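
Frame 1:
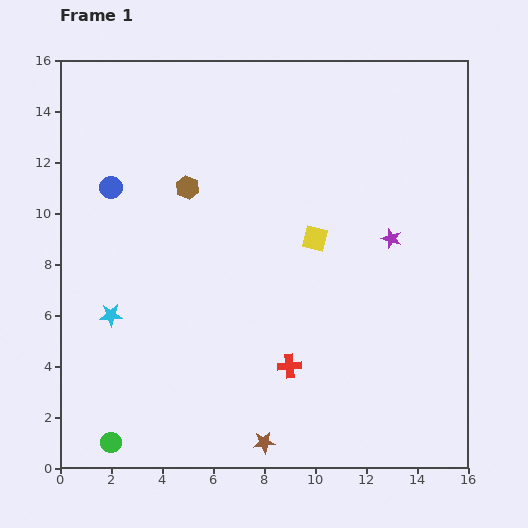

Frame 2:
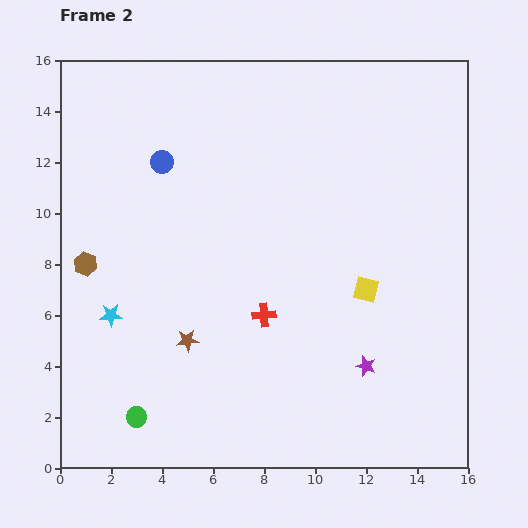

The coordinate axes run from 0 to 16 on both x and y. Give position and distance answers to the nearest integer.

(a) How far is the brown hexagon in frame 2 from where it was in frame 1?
5

The brown hexagon moved from (5, 11) to (1, 8), a distance of √(4² + 3²) ≈ 5.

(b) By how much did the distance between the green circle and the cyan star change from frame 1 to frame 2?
-1

Distance in frame 1: 5. Distance in frame 2: 4.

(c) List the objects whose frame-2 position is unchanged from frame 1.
the cyan star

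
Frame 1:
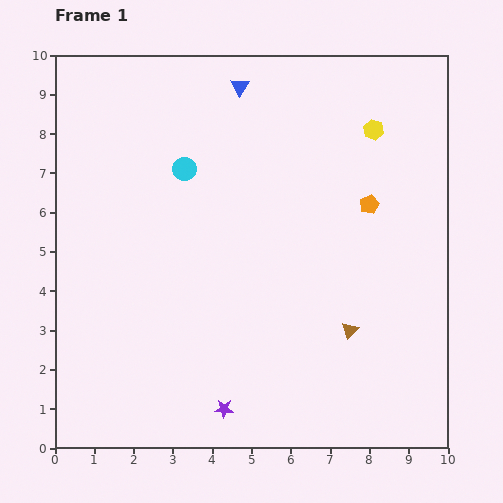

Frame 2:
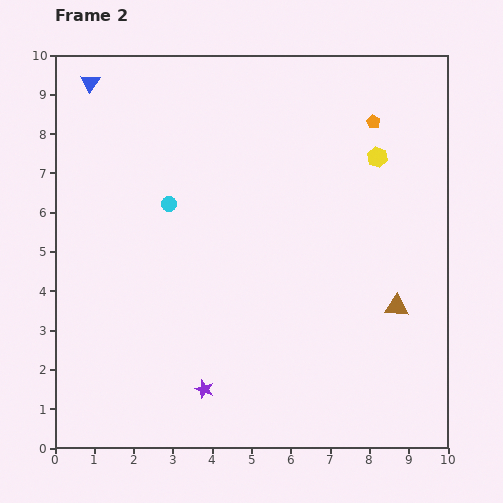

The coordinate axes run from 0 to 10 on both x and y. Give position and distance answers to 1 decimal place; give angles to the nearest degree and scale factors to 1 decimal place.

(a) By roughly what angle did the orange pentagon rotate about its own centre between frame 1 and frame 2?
18° counter-clockwise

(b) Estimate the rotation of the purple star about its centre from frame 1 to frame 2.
15° clockwise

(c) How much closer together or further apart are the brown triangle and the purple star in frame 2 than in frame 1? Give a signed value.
+1.5

Distance in frame 1: 3.8. Distance in frame 2: 5.3.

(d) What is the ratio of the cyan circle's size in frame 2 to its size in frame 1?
0.6×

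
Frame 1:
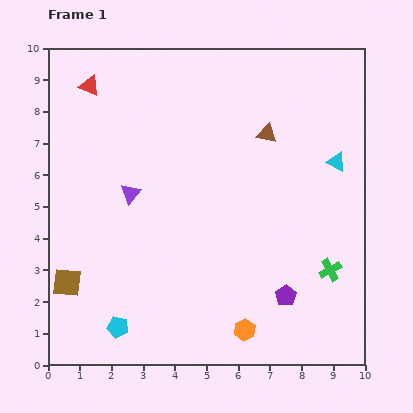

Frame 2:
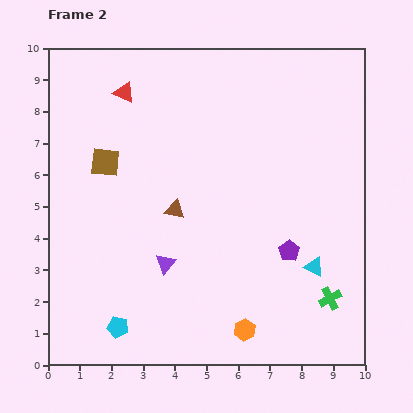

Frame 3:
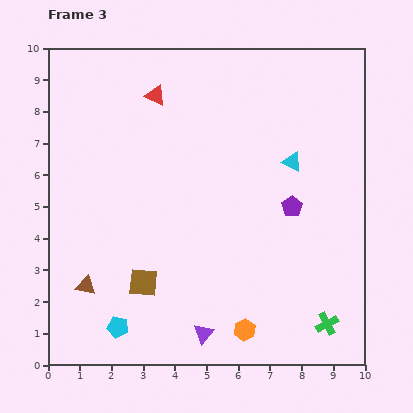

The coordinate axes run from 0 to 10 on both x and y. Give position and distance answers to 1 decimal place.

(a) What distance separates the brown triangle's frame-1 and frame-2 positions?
3.8

The brown triangle moved from (6.9, 7.3) to (4.0, 4.9), a distance of √(2.9² + 2.4²) ≈ 3.8.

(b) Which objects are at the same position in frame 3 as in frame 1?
the cyan pentagon, the orange hexagon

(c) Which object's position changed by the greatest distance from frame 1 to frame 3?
the brown triangle

(moved 7.5; next 5.0)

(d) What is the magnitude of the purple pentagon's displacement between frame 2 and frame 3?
1.4

The purple pentagon moved from (7.6, 3.6) to (7.7, 5.0), a distance of √(0.1² + 1.4²) ≈ 1.4.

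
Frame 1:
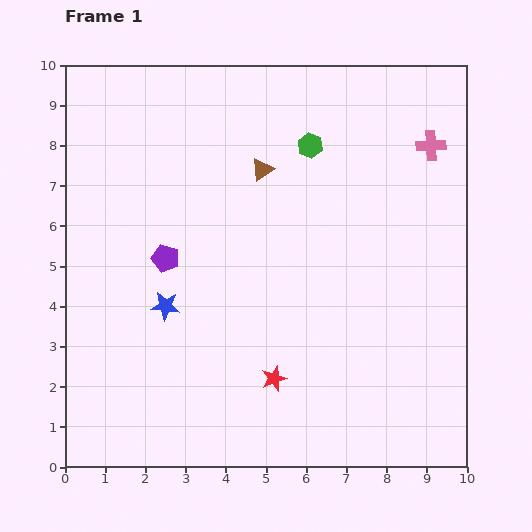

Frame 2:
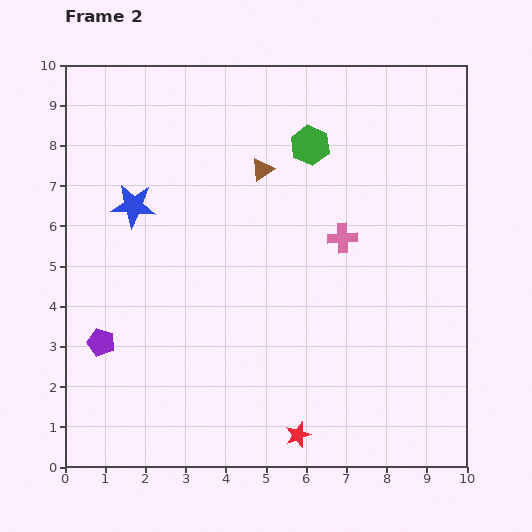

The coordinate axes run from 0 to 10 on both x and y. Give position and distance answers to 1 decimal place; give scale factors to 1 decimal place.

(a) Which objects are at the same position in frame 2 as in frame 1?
the brown triangle, the green hexagon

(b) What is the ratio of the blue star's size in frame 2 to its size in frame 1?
1.5×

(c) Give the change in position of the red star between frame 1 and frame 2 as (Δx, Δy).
(0.6, -1.4)

The red star was at (5.2, 2.2) in frame 1 and (5.8, 0.8) in frame 2.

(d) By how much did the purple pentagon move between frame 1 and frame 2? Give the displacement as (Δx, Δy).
(-1.6, -2.1)

The purple pentagon was at (2.5, 5.2) in frame 1 and (0.9, 3.1) in frame 2.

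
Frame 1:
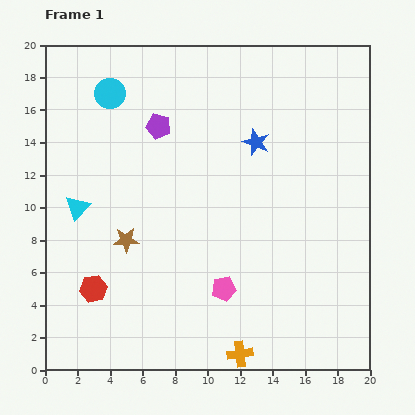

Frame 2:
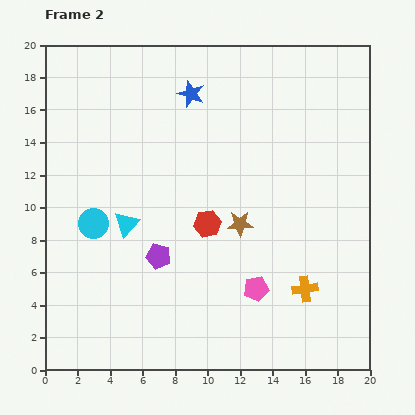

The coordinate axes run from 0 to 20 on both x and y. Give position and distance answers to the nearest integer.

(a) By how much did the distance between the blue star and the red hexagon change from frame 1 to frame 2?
-5

Distance in frame 1: 13. Distance in frame 2: 8.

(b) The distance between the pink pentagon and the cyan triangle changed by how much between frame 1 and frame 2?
-1

Distance in frame 1: 10. Distance in frame 2: 9.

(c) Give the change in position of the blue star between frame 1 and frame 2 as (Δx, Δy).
(-4, 3)

The blue star was at (13, 14) in frame 1 and (9, 17) in frame 2.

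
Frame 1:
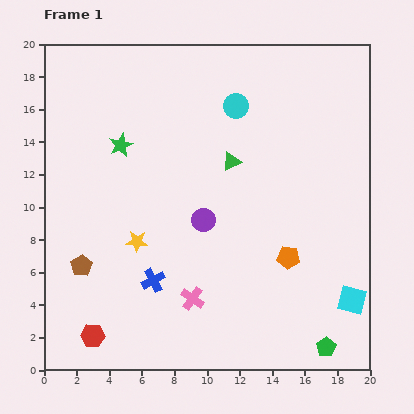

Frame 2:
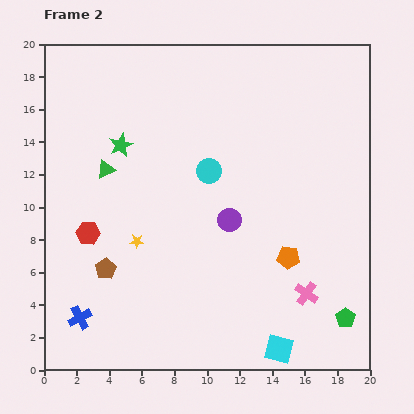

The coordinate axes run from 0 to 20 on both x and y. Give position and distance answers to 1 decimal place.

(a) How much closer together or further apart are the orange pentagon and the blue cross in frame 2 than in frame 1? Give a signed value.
+4.9

Distance in frame 1: 8.4. Distance in frame 2: 13.3.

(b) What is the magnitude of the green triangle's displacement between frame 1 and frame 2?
7.7

The green triangle moved from (11.5, 12.8) to (3.8, 12.3), a distance of √(7.7² + 0.5²) ≈ 7.7.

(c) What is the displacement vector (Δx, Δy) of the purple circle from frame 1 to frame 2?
(1.6, 0.0)

The purple circle was at (9.8, 9.2) in frame 1 and (11.4, 9.2) in frame 2.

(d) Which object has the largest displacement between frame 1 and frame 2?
the green triangle

(moved 7.7; next 7.0)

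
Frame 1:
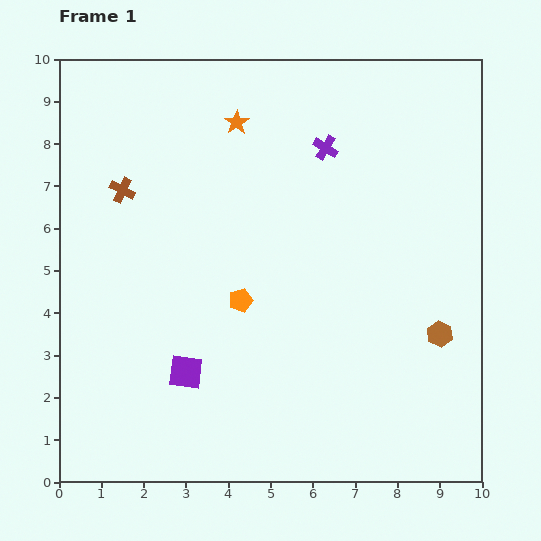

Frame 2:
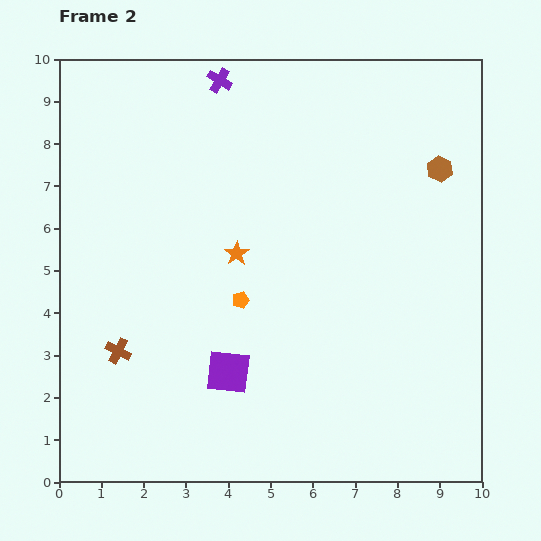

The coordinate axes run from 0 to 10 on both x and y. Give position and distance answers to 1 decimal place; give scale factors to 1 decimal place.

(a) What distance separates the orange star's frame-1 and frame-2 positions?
3.1

The orange star moved from (4.2, 8.5) to (4.2, 5.4), a distance of √(0.0² + 3.1²) ≈ 3.1.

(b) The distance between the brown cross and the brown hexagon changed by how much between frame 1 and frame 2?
+0.5

Distance in frame 1: 8.2. Distance in frame 2: 8.7.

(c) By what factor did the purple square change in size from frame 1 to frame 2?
1.3×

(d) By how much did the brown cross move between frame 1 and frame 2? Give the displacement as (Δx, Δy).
(-0.1, -3.8)

The brown cross was at (1.5, 6.9) in frame 1 and (1.4, 3.1) in frame 2.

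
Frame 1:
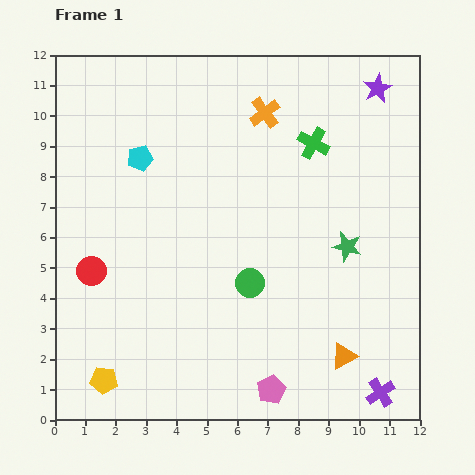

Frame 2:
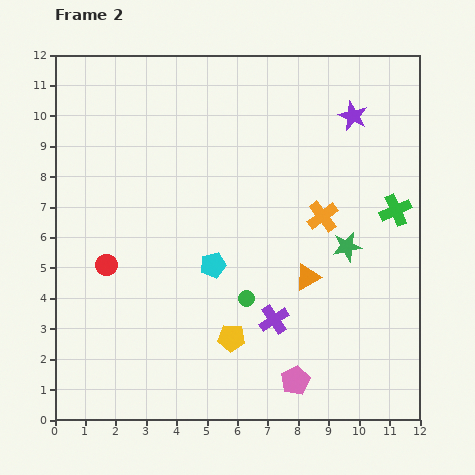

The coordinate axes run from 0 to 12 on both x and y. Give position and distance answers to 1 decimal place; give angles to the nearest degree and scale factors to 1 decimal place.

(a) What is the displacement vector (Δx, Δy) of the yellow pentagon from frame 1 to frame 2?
(4.2, 1.4)

The yellow pentagon was at (1.6, 1.3) in frame 1 and (5.8, 2.7) in frame 2.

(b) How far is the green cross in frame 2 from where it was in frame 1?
3.5

The green cross moved from (8.5, 9.1) to (11.2, 6.9), a distance of √(2.7² + 2.2²) ≈ 3.5.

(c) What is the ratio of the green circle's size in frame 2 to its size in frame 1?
0.6×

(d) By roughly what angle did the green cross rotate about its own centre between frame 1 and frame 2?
37° clockwise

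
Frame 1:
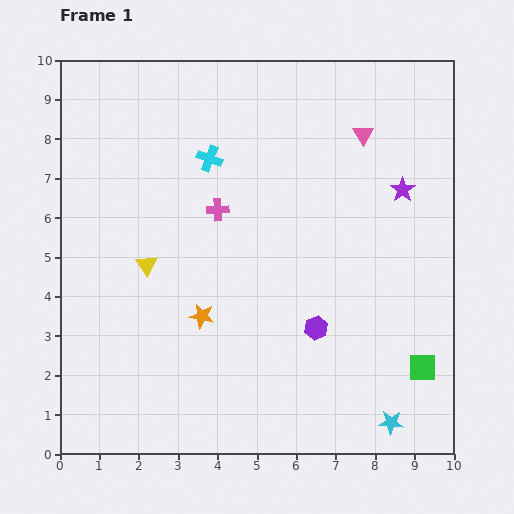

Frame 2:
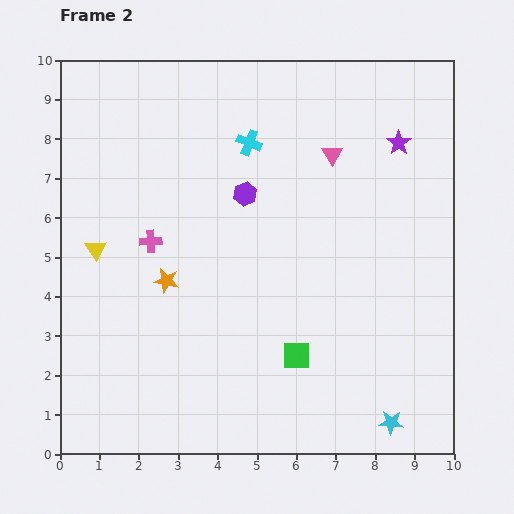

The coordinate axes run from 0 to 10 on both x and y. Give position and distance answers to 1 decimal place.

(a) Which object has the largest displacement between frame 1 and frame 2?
the purple hexagon

(moved 3.8; next 3.2)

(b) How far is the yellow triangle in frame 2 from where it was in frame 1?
1.4

The yellow triangle moved from (2.2, 4.8) to (0.9, 5.2), a distance of √(1.3² + 0.4²) ≈ 1.4.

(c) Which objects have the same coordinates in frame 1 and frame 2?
the cyan star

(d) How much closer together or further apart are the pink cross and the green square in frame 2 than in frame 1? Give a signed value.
-1.9

Distance in frame 1: 6.6. Distance in frame 2: 4.7.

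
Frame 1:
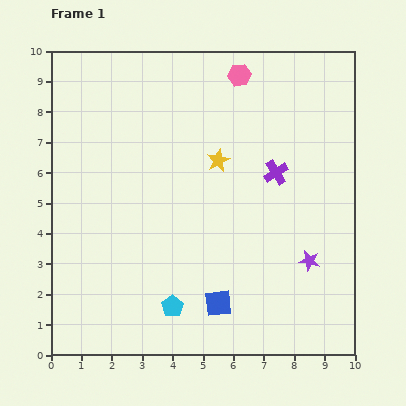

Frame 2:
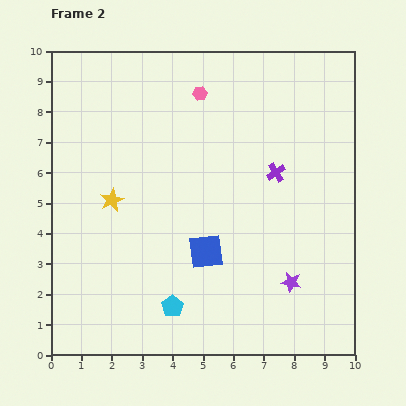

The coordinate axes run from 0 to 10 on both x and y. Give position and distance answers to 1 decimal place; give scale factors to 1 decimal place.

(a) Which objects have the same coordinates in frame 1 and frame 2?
the purple cross, the cyan pentagon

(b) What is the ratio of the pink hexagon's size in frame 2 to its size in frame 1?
0.6×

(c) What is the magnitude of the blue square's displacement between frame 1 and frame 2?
1.7

The blue square moved from (5.5, 1.7) to (5.1, 3.4), a distance of √(0.4² + 1.7²) ≈ 1.7.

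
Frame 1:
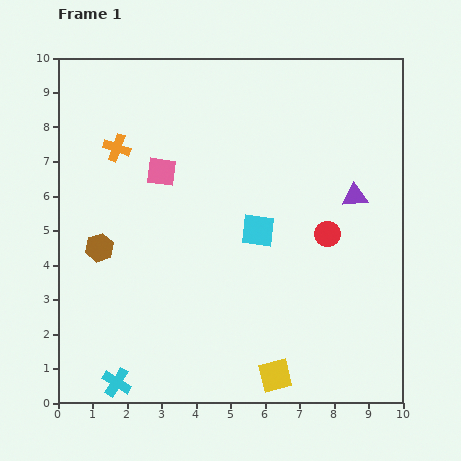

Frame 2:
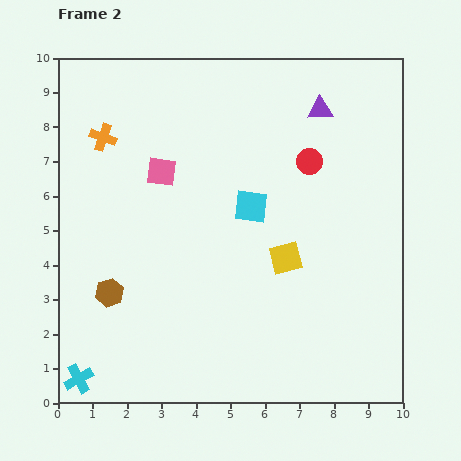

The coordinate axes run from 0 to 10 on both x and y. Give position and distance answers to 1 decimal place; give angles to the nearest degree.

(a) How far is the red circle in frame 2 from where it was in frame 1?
2.2

The red circle moved from (7.8, 4.9) to (7.3, 7.0), a distance of √(0.5² + 2.1²) ≈ 2.2.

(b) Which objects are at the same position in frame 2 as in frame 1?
the pink square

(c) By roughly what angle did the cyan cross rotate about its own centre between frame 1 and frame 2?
29° clockwise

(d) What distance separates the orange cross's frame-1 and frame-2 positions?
0.5

The orange cross moved from (1.7, 7.4) to (1.3, 7.7), a distance of √(0.4² + 0.3²) ≈ 0.5.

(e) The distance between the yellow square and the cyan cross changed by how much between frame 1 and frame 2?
+2.3

Distance in frame 1: 4.6. Distance in frame 2: 6.9.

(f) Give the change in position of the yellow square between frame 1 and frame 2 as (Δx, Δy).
(0.3, 3.4)

The yellow square was at (6.3, 0.8) in frame 1 and (6.6, 4.2) in frame 2.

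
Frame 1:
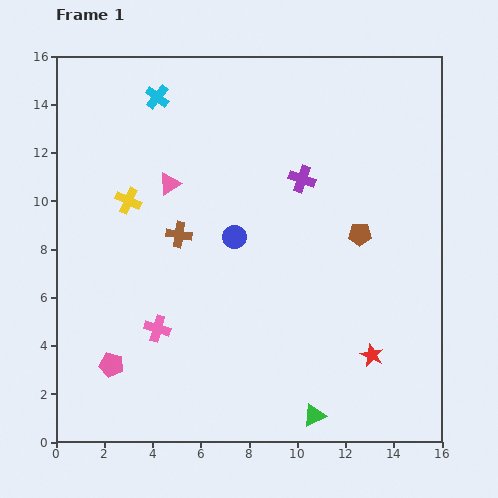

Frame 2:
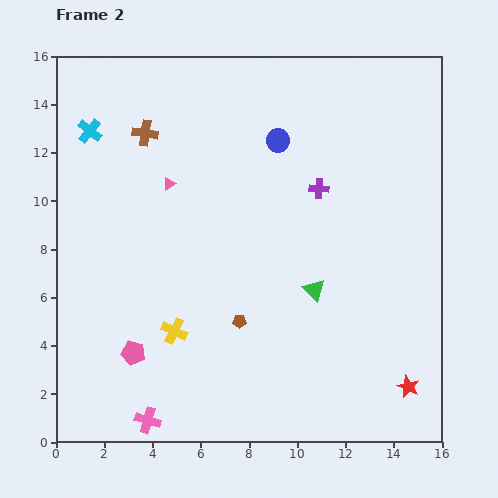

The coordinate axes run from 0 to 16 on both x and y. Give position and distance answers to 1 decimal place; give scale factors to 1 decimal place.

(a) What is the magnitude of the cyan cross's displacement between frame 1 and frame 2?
3.1

The cyan cross moved from (4.2, 14.3) to (1.4, 12.9), a distance of √(2.8² + 1.4²) ≈ 3.1.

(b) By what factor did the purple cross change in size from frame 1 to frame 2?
0.7×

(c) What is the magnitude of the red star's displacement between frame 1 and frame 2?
2.0

The red star moved from (13.1, 3.6) to (14.6, 2.3), a distance of √(1.5² + 1.3²) ≈ 2.0.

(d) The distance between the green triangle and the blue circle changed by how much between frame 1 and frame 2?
-1.7

Distance in frame 1: 8.1. Distance in frame 2: 6.4.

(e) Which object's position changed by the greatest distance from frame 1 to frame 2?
the brown pentagon

(moved 6.2; next 5.7)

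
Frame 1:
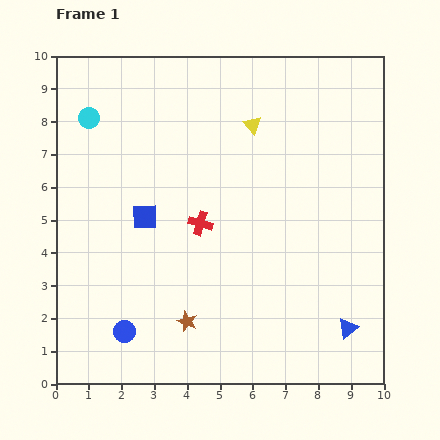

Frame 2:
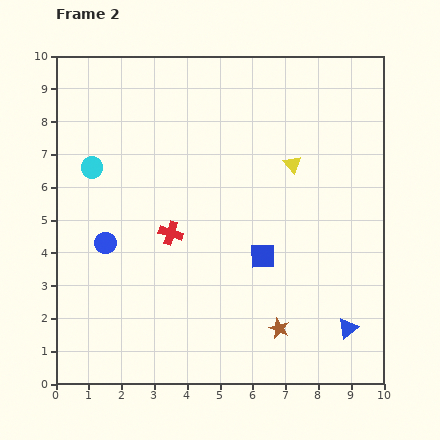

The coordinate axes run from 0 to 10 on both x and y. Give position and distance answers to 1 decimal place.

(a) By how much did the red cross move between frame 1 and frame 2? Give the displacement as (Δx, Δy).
(-0.9, -0.3)

The red cross was at (4.4, 4.9) in frame 1 and (3.5, 4.6) in frame 2.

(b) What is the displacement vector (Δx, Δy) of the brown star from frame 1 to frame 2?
(2.8, -0.2)

The brown star was at (4.0, 1.9) in frame 1 and (6.8, 1.7) in frame 2.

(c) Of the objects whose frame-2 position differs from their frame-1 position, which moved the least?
the red cross

(moved 0.9)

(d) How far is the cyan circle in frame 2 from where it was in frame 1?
1.5

The cyan circle moved from (1.0, 8.1) to (1.1, 6.6), a distance of √(0.1² + 1.5²) ≈ 1.5.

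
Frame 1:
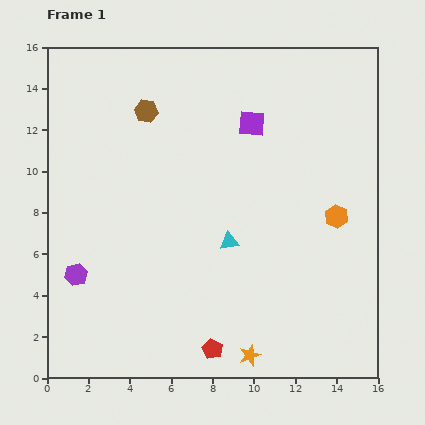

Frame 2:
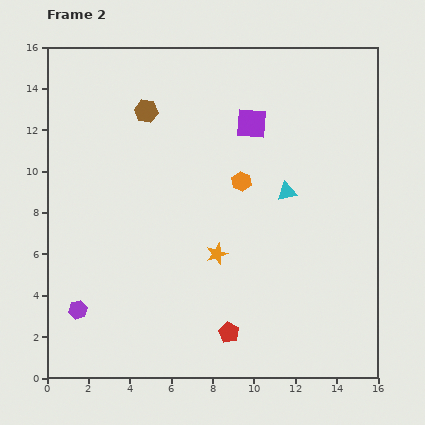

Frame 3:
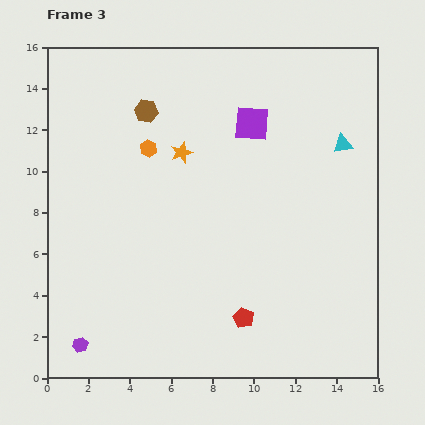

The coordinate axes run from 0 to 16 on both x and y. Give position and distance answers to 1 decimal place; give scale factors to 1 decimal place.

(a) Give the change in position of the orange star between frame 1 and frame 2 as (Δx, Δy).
(-1.6, 4.9)

The orange star was at (9.8, 1.1) in frame 1 and (8.2, 6.0) in frame 2.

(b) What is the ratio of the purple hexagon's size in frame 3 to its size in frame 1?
0.7×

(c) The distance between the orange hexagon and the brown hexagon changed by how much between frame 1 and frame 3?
-8.7

Distance in frame 1: 10.5. Distance in frame 3: 1.8.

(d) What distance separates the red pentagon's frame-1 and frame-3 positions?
2.1

The red pentagon moved from (8.0, 1.4) to (9.5, 2.9), a distance of √(1.5² + 1.5²) ≈ 2.1.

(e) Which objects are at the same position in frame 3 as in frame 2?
the purple square, the brown hexagon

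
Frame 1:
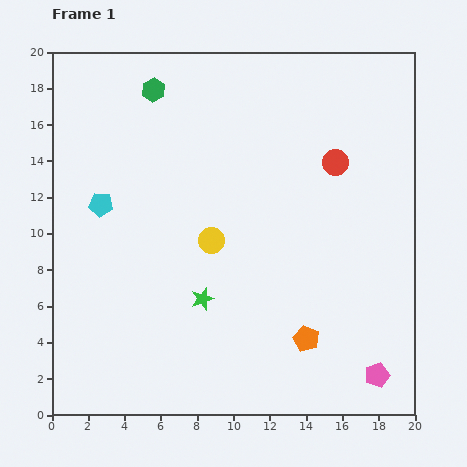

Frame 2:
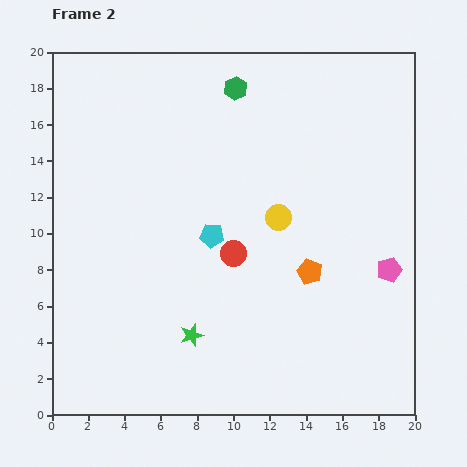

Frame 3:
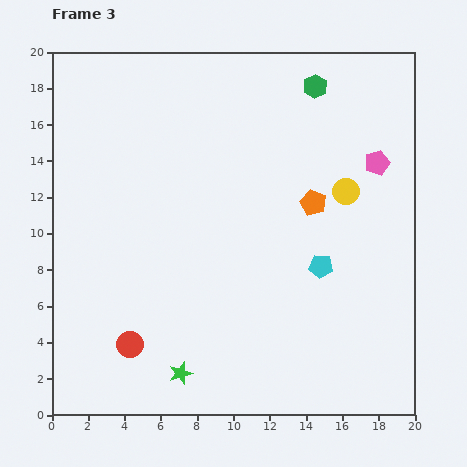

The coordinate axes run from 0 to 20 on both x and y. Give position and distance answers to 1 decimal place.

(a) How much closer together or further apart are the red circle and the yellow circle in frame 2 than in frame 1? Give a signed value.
-4.8

Distance in frame 1: 8.0. Distance in frame 2: 3.2.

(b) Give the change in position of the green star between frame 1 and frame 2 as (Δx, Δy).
(-0.6, -2.0)

The green star was at (8.3, 6.4) in frame 1 and (7.7, 4.4) in frame 2.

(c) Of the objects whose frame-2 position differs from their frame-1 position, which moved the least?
the green star

(moved 2.1)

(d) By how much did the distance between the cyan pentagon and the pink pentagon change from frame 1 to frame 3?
-11.4

Distance in frame 1: 17.9. Distance in frame 3: 6.5.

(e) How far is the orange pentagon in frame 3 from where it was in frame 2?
3.8

The orange pentagon moved from (14.2, 7.9) to (14.4, 11.7), a distance of √(0.2² + 3.8²) ≈ 3.8.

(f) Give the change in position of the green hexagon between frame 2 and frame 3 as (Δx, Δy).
(4.4, 0.1)

The green hexagon was at (10.1, 18.0) in frame 2 and (14.5, 18.1) in frame 3.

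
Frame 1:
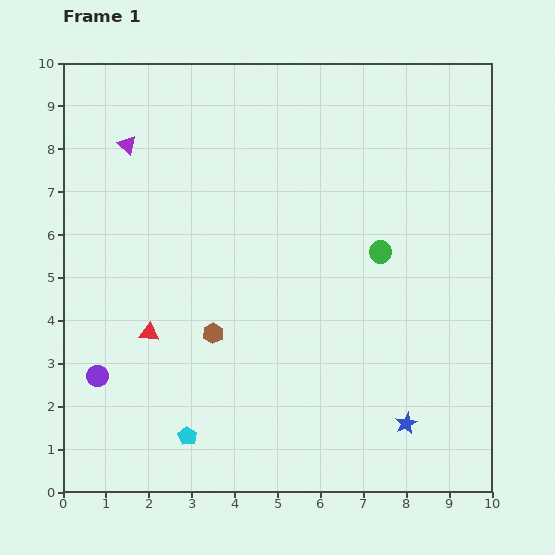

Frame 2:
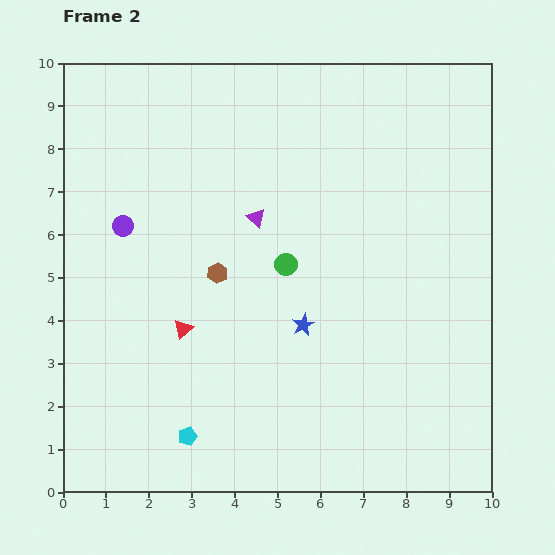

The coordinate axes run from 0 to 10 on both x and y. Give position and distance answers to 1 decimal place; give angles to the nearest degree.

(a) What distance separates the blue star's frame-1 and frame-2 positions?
3.3

The blue star moved from (8.0, 1.6) to (5.6, 3.9), a distance of √(2.4² + 2.3²) ≈ 3.3.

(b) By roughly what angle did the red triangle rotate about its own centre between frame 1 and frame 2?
47° counter-clockwise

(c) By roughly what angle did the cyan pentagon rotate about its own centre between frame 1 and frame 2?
22° clockwise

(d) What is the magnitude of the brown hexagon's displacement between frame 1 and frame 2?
1.4

The brown hexagon moved from (3.5, 3.7) to (3.6, 5.1), a distance of √(0.1² + 1.4²) ≈ 1.4.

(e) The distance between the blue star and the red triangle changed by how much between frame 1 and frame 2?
-3.6

Distance in frame 1: 6.4. Distance in frame 2: 2.8.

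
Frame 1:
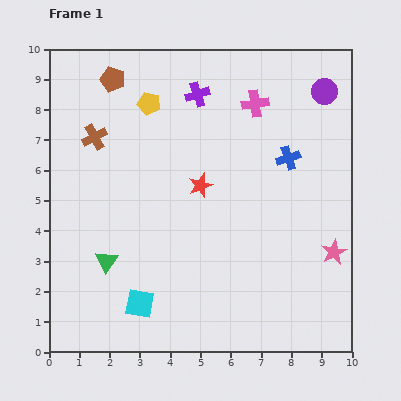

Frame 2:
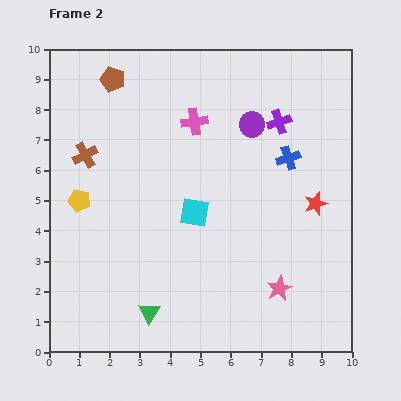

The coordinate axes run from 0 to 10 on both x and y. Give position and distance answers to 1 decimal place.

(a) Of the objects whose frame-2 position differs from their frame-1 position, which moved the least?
the brown cross

(moved 0.7)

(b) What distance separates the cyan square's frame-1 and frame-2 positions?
3.5

The cyan square moved from (3.0, 1.6) to (4.8, 4.6), a distance of √(1.8² + 3.0²) ≈ 3.5.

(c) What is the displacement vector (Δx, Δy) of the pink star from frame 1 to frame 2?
(-1.8, -1.2)

The pink star was at (9.4, 3.3) in frame 1 and (7.6, 2.1) in frame 2.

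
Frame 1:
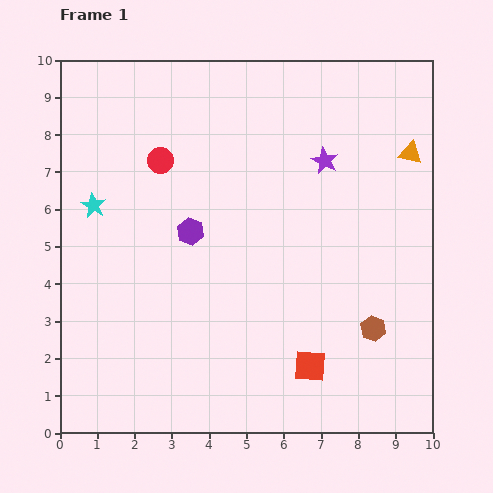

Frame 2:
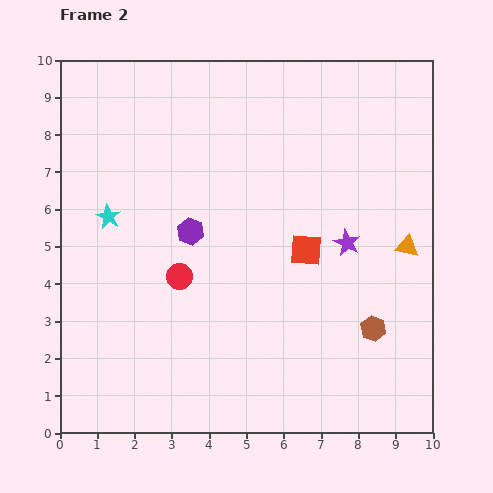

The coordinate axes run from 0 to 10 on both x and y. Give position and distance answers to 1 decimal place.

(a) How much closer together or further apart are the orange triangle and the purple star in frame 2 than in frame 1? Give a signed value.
-0.7

Distance in frame 1: 2.3. Distance in frame 2: 1.6.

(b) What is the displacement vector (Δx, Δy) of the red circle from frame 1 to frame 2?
(0.5, -3.1)

The red circle was at (2.7, 7.3) in frame 1 and (3.2, 4.2) in frame 2.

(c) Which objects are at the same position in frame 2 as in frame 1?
the purple hexagon, the brown hexagon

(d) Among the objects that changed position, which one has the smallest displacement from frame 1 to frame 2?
the cyan star

(moved 0.5)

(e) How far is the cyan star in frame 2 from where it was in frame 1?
0.5

The cyan star moved from (0.9, 6.1) to (1.3, 5.8), a distance of √(0.4² + 0.3²) ≈ 0.5.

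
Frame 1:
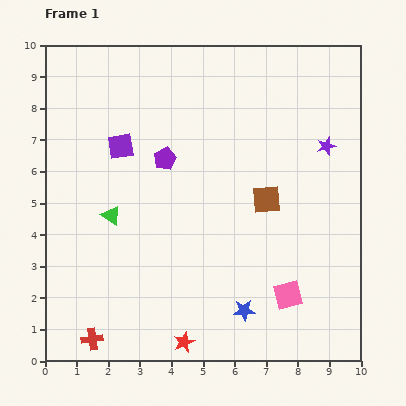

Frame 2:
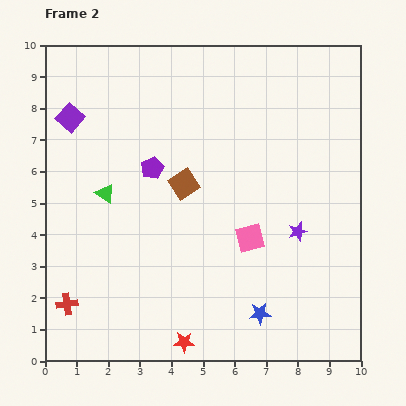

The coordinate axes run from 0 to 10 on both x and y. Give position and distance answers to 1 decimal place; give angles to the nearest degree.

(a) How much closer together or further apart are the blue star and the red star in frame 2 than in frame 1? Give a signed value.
+0.5

Distance in frame 1: 2.1. Distance in frame 2: 2.6.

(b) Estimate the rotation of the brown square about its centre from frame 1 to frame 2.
29° counter-clockwise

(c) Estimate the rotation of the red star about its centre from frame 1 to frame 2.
24° clockwise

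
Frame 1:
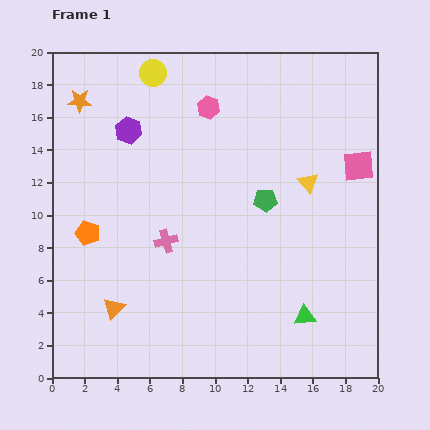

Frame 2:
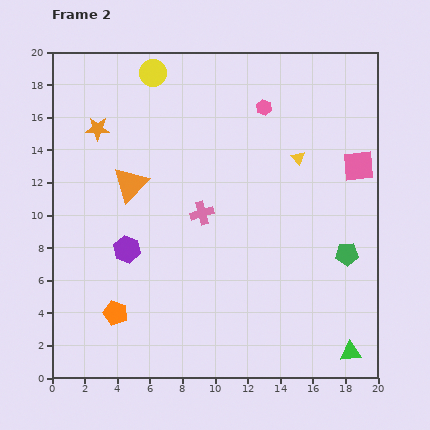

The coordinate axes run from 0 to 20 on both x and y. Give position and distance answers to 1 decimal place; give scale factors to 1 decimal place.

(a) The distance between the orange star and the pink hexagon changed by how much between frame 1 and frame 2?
+2.4

Distance in frame 1: 7.9. Distance in frame 2: 10.3.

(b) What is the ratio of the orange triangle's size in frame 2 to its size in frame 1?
1.6×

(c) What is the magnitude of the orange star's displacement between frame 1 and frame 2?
2.0

The orange star moved from (1.7, 17.0) to (2.8, 15.3), a distance of √(1.1² + 1.7²) ≈ 2.0.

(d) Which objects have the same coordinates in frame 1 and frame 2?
the pink square, the yellow circle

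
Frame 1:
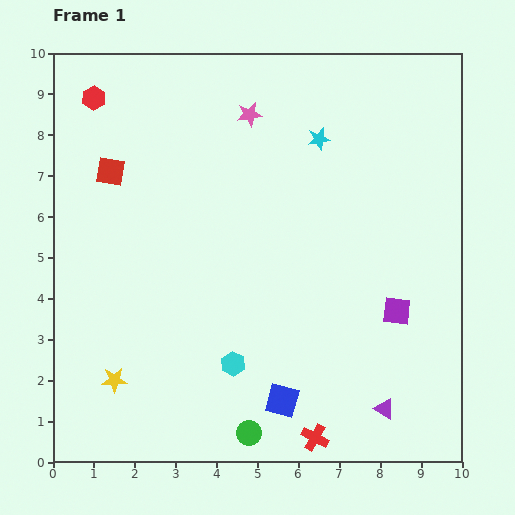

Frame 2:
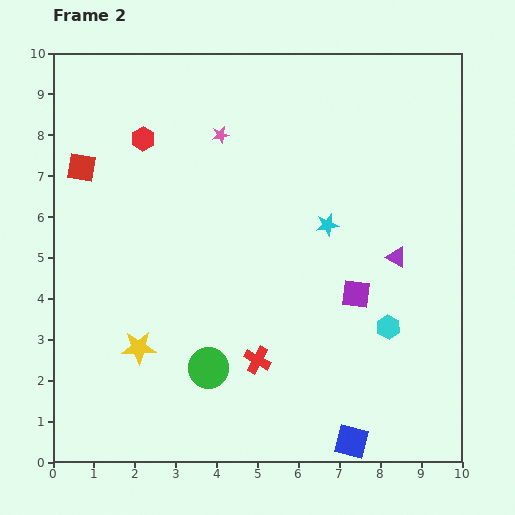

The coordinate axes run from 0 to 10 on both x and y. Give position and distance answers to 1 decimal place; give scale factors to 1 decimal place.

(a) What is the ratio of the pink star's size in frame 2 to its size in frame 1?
0.7×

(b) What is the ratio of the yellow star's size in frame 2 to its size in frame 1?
1.3×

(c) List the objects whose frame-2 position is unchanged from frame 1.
none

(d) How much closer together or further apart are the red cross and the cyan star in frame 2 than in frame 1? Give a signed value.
-3.6

Distance in frame 1: 7.3. Distance in frame 2: 3.7.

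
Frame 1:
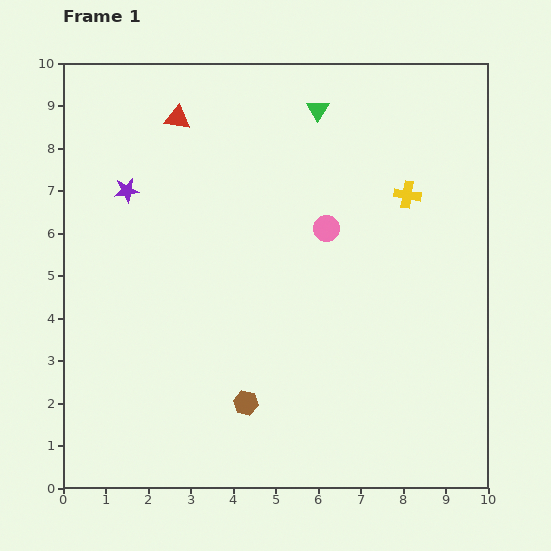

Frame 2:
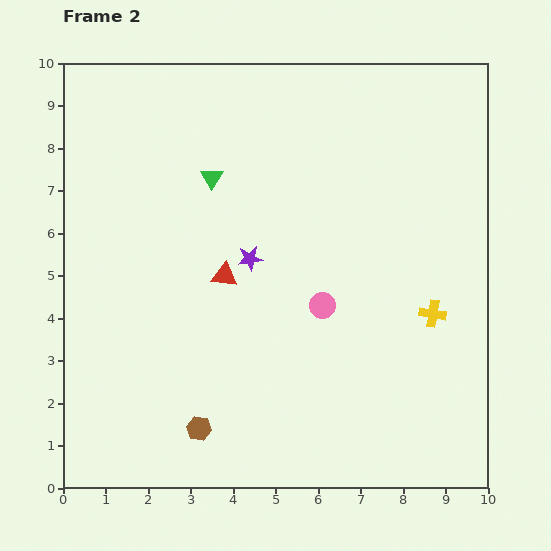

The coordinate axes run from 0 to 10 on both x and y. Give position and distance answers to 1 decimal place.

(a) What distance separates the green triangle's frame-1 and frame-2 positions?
3.0

The green triangle moved from (6.0, 8.9) to (3.5, 7.3), a distance of √(2.5² + 1.6²) ≈ 3.0.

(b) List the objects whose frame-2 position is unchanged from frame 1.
none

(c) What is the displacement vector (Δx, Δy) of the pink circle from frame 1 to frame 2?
(-0.1, -1.8)

The pink circle was at (6.2, 6.1) in frame 1 and (6.1, 4.3) in frame 2.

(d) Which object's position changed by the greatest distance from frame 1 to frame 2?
the red triangle

(moved 3.9; next 3.3)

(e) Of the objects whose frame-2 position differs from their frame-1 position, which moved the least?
the brown hexagon

(moved 1.3)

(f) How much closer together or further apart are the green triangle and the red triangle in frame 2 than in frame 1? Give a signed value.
-1.0

Distance in frame 1: 3.3. Distance in frame 2: 2.3.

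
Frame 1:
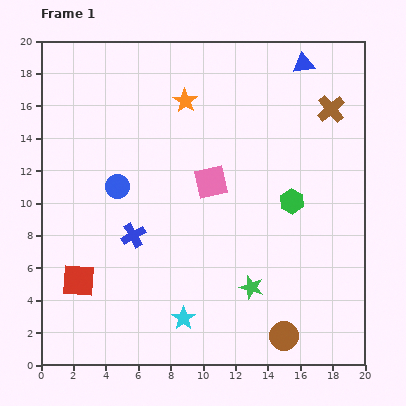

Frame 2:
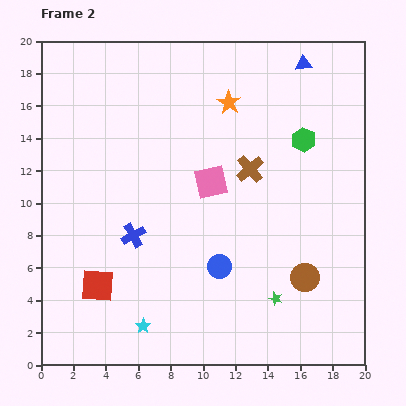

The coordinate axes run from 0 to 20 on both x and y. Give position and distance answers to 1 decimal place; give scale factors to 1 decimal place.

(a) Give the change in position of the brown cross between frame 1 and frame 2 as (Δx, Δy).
(-5.0, -3.7)

The brown cross was at (17.9, 15.8) in frame 1 and (12.9, 12.1) in frame 2.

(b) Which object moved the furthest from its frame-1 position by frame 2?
the blue circle

(moved 8.0; next 6.2)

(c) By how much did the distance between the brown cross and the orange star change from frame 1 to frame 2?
-4.7

Distance in frame 1: 9.0. Distance in frame 2: 4.3.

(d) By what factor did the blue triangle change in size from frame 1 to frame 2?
0.7×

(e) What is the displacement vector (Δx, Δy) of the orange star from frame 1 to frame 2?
(2.7, -0.1)

The orange star was at (8.9, 16.3) in frame 1 and (11.6, 16.2) in frame 2.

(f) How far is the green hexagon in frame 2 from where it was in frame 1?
3.9

The green hexagon moved from (15.5, 10.1) to (16.2, 13.9), a distance of √(0.7² + 3.8²) ≈ 3.9.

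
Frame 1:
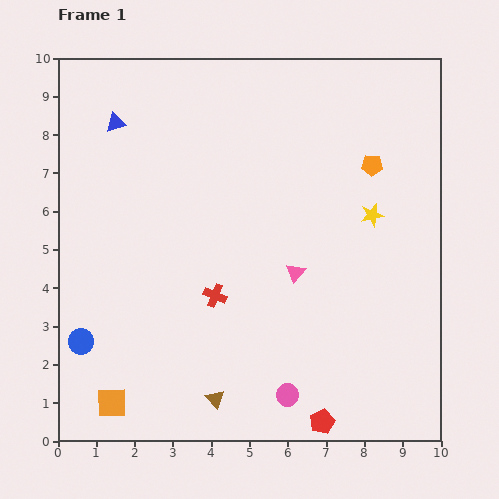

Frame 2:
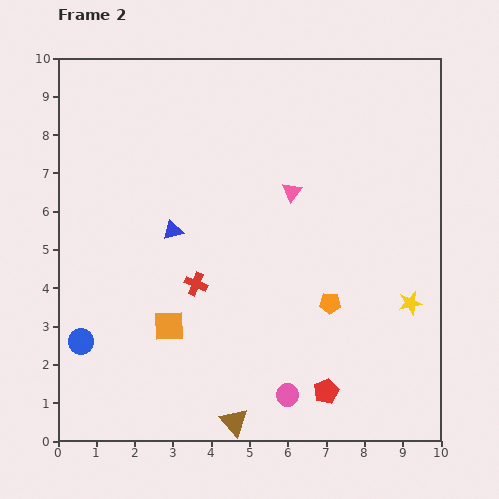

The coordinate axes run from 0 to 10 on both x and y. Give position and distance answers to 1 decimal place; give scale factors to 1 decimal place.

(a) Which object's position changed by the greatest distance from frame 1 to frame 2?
the orange pentagon

(moved 3.8; next 3.2)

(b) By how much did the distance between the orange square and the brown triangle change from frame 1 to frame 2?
+0.3

Distance in frame 1: 2.7. Distance in frame 2: 3.0.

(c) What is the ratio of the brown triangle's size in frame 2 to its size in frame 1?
1.5×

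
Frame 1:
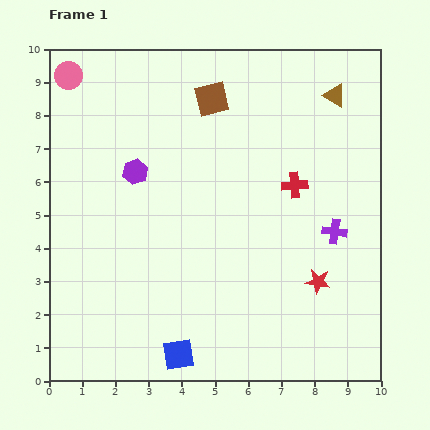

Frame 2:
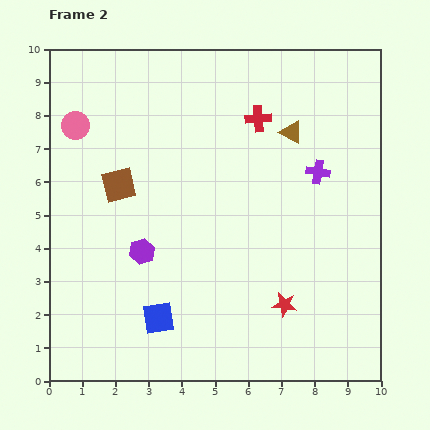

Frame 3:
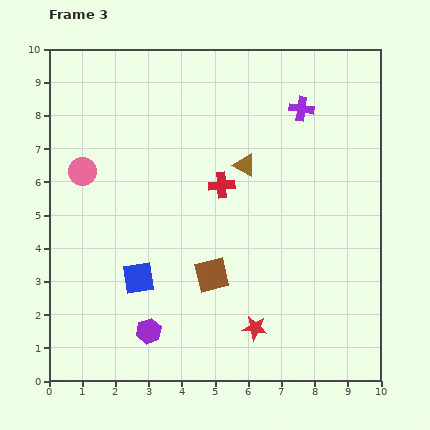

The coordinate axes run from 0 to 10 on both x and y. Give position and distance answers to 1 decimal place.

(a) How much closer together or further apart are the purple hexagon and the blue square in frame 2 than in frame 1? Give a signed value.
-3.6

Distance in frame 1: 5.7. Distance in frame 2: 2.1.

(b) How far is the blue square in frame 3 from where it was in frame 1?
2.6

The blue square moved from (3.9, 0.8) to (2.7, 3.1), a distance of √(1.2² + 2.3²) ≈ 2.6.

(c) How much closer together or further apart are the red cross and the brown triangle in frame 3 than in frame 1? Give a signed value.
-2.1

Distance in frame 1: 3.0. Distance in frame 3: 0.9.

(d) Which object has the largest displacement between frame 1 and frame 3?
the brown square

(moved 5.3; next 4.8)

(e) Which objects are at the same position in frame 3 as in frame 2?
none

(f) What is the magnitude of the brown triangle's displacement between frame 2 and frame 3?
1.7

The brown triangle moved from (7.3, 7.5) to (5.9, 6.5), a distance of √(1.4² + 1.0²) ≈ 1.7.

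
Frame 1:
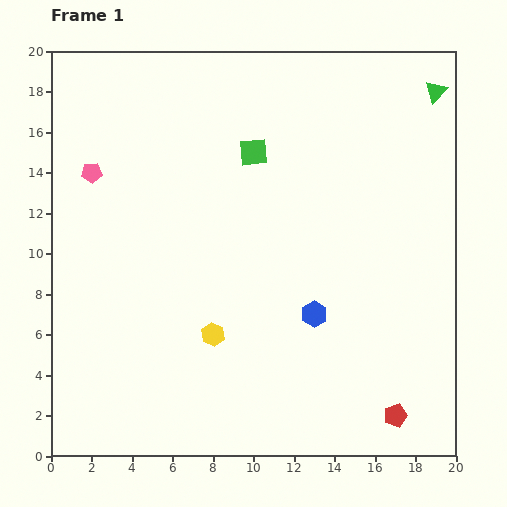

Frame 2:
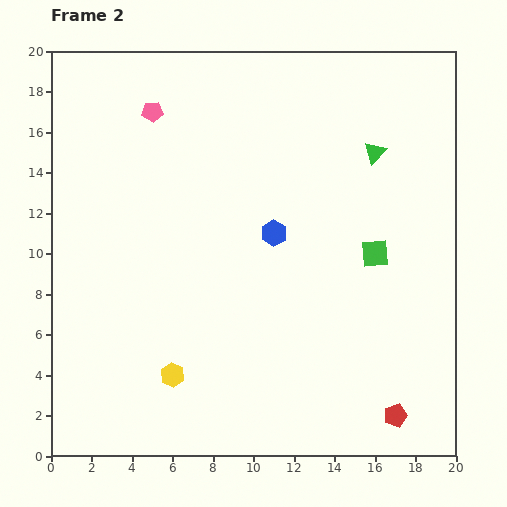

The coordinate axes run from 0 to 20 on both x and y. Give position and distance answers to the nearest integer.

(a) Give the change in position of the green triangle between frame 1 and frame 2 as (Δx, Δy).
(-3, -3)

The green triangle was at (19, 18) in frame 1 and (16, 15) in frame 2.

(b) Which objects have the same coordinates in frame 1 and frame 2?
the red pentagon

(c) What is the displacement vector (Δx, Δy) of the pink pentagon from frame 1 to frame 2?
(3, 3)

The pink pentagon was at (2, 14) in frame 1 and (5, 17) in frame 2.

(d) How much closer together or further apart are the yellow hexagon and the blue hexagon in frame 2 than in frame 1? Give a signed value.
+4

Distance in frame 1: 5. Distance in frame 2: 9.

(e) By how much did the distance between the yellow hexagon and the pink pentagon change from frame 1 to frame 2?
+3

Distance in frame 1: 10. Distance in frame 2: 13.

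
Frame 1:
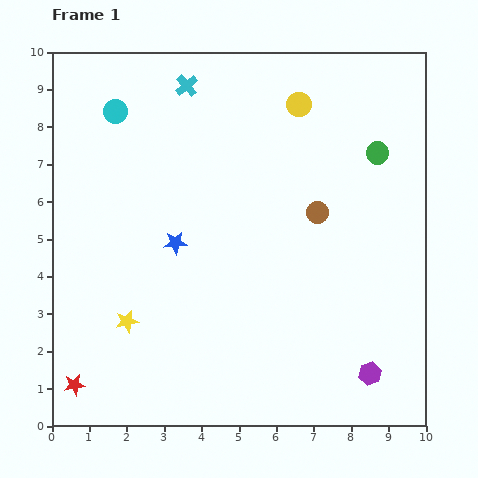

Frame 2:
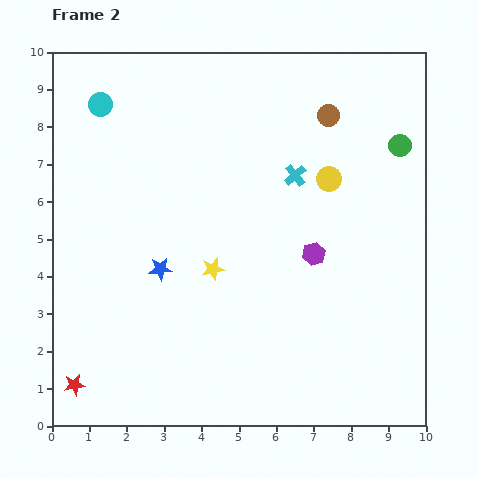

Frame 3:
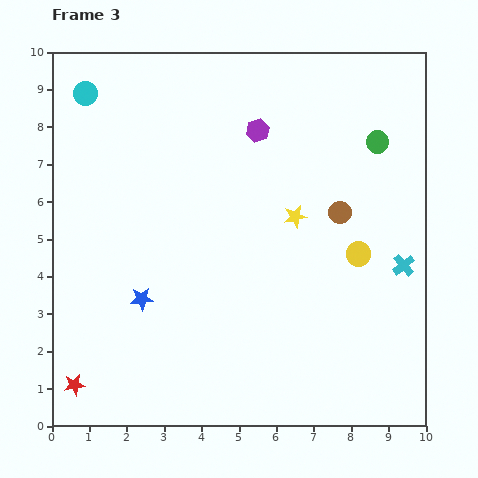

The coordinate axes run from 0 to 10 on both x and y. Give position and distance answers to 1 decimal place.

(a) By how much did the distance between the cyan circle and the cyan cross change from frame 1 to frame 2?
+3.5

Distance in frame 1: 2.0. Distance in frame 2: 5.5.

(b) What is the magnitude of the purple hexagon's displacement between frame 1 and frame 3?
7.2

The purple hexagon moved from (8.5, 1.4) to (5.5, 7.9), a distance of √(3.0² + 6.5²) ≈ 7.2.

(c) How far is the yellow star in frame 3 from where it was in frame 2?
2.6

The yellow star moved from (4.3, 4.2) to (6.5, 5.6), a distance of √(2.2² + 1.4²) ≈ 2.6.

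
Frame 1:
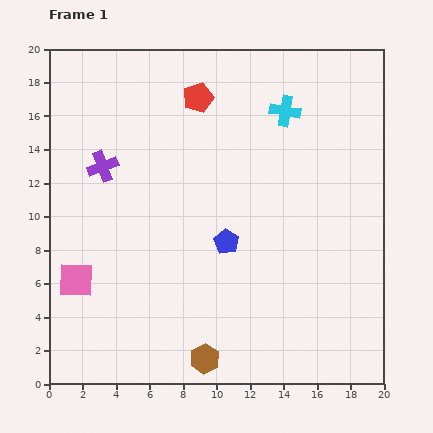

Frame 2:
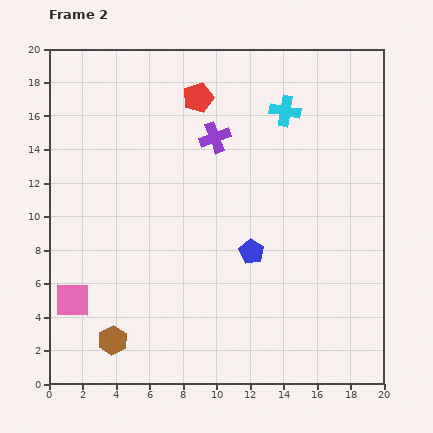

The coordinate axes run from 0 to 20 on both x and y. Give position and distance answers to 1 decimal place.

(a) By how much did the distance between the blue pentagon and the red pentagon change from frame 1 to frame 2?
+0.9

Distance in frame 1: 8.8. Distance in frame 2: 9.7.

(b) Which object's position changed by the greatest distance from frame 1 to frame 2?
the purple cross

(moved 6.9; next 5.6)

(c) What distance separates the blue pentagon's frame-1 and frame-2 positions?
1.6

The blue pentagon moved from (10.6, 8.5) to (12.1, 7.9), a distance of √(1.5² + 0.6²) ≈ 1.6.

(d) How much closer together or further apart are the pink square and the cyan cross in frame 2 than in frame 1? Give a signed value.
+0.9

Distance in frame 1: 16.1. Distance in frame 2: 17.0.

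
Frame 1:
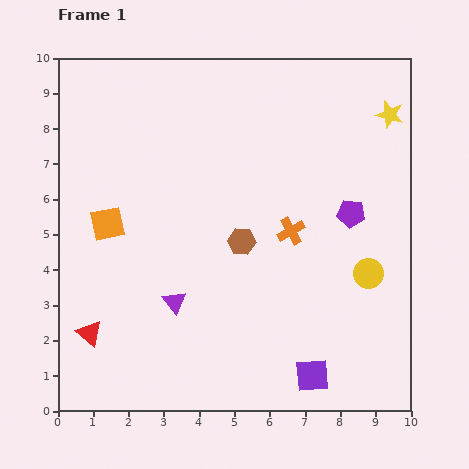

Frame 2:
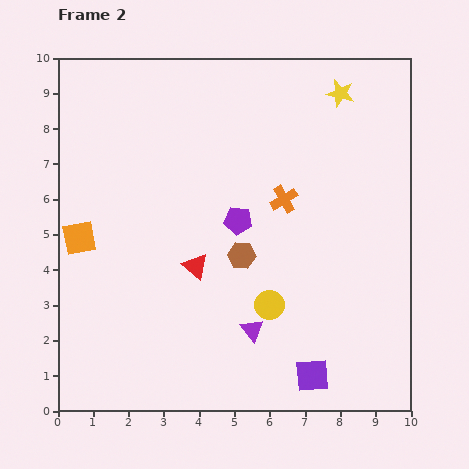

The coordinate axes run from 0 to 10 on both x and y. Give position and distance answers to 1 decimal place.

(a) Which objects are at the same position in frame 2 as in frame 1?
the purple square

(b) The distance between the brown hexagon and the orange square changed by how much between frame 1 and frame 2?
+0.8

Distance in frame 1: 3.8. Distance in frame 2: 4.6.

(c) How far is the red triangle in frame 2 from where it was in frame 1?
3.6

The red triangle moved from (0.9, 2.2) to (3.9, 4.1), a distance of √(3.0² + 1.9²) ≈ 3.6.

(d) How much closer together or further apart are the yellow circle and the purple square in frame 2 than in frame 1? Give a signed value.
-1.0

Distance in frame 1: 3.3. Distance in frame 2: 2.3.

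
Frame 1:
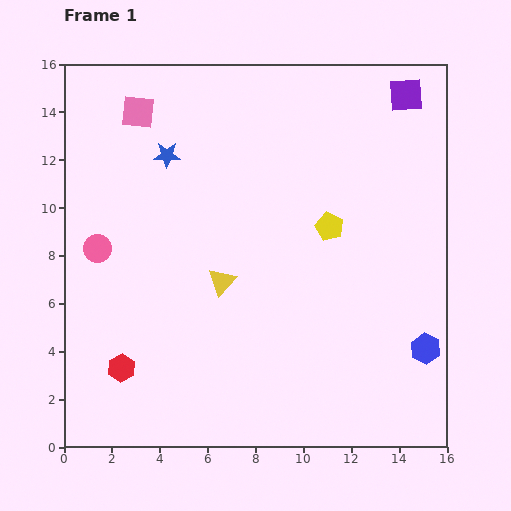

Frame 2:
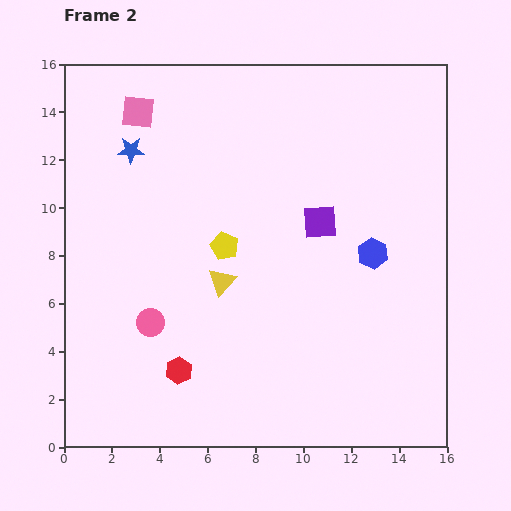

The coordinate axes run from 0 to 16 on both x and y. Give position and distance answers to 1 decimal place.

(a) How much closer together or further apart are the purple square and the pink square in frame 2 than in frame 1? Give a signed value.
-2.3

Distance in frame 1: 11.2. Distance in frame 2: 8.9.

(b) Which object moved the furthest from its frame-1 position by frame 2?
the purple square

(moved 6.4; next 4.6)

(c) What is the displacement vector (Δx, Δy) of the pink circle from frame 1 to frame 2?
(2.2, -3.1)

The pink circle was at (1.4, 8.3) in frame 1 and (3.6, 5.2) in frame 2.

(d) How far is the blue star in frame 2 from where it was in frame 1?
1.5

The blue star moved from (4.3, 12.2) to (2.8, 12.4), a distance of √(1.5² + 0.2²) ≈ 1.5.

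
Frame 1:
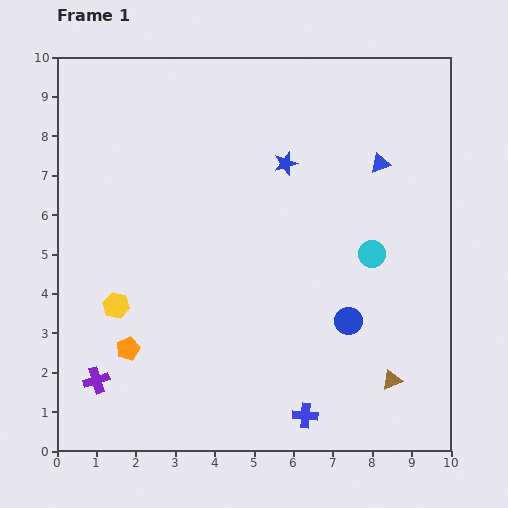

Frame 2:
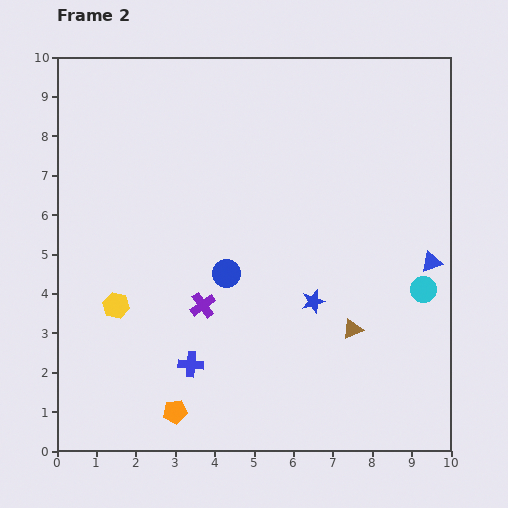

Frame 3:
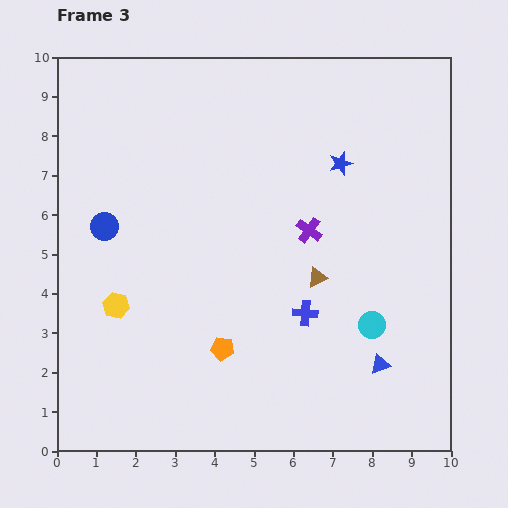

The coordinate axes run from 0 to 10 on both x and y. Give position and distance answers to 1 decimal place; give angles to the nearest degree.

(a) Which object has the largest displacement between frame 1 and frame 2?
the blue star

(moved 3.6; next 3.3)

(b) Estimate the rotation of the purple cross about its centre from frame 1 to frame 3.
37° counter-clockwise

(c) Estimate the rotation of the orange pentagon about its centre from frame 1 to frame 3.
30° clockwise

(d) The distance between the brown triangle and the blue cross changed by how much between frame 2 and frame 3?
-3.3

Distance in frame 2: 4.2. Distance in frame 3: 0.9.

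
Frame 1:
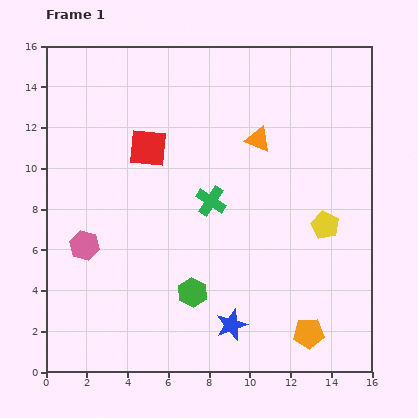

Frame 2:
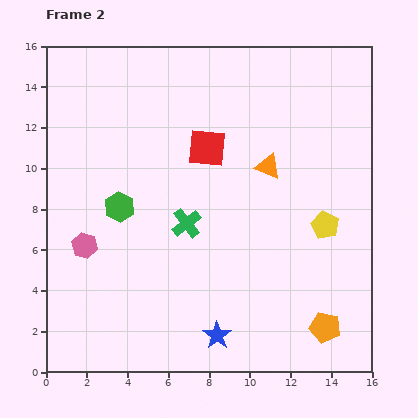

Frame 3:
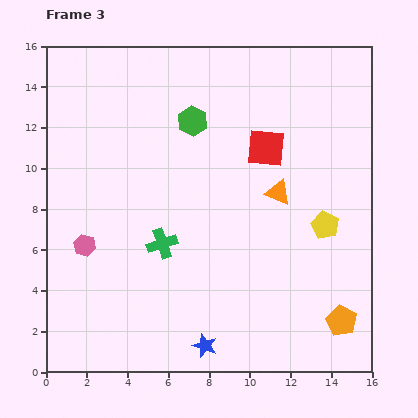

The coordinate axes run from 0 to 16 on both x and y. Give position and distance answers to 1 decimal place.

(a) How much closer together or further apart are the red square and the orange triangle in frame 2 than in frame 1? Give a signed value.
-2.3

Distance in frame 1: 5.4. Distance in frame 2: 3.1.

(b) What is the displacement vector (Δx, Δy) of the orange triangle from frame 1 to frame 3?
(1.0, -2.6)

The orange triangle was at (10.4, 11.4) in frame 1 and (11.4, 8.8) in frame 3.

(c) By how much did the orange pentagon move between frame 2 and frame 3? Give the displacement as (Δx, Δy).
(0.8, 0.3)

The orange pentagon was at (13.7, 2.2) in frame 2 and (14.5, 2.5) in frame 3.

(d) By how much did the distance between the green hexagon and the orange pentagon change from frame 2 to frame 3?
+0.5

Distance in frame 2: 11.7. Distance in frame 3: 12.2.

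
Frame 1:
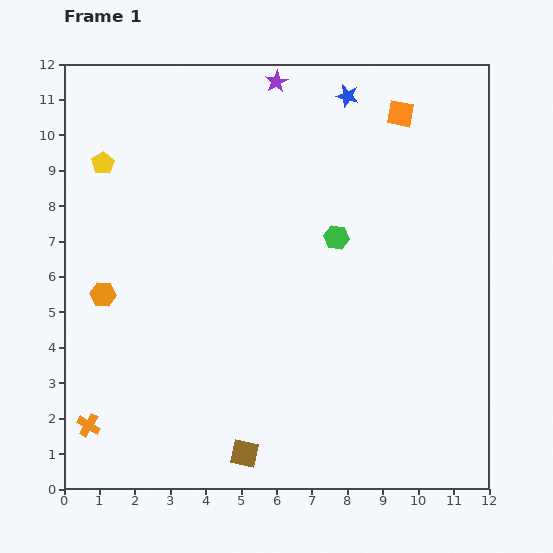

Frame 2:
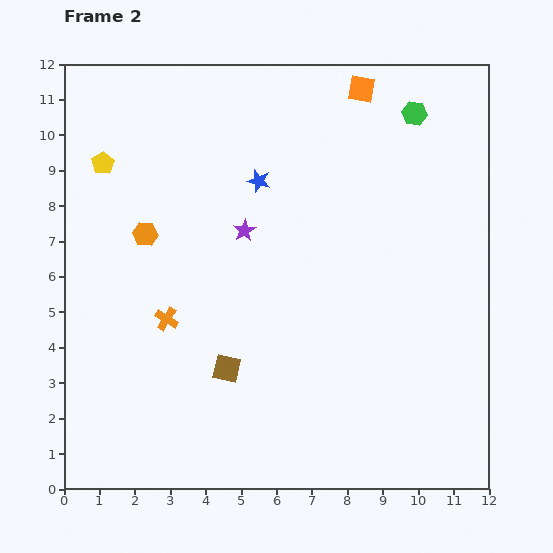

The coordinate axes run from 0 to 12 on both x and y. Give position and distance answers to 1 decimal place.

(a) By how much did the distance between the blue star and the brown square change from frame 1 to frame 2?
-5.1

Distance in frame 1: 10.5. Distance in frame 2: 5.4.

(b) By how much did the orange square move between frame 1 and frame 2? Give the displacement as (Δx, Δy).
(-1.1, 0.7)

The orange square was at (9.5, 10.6) in frame 1 and (8.4, 11.3) in frame 2.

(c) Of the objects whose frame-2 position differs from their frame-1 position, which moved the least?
the orange square

(moved 1.3)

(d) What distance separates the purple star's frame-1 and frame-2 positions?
4.3

The purple star moved from (6.0, 11.5) to (5.1, 7.3), a distance of √(0.9² + 4.2²) ≈ 4.3.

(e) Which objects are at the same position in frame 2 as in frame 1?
the yellow pentagon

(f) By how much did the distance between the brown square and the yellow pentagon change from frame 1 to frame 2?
-2.3

Distance in frame 1: 9.1. Distance in frame 2: 6.8.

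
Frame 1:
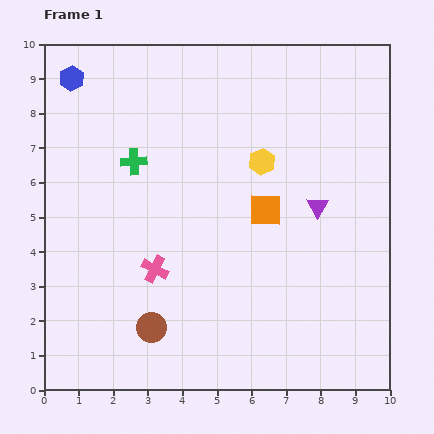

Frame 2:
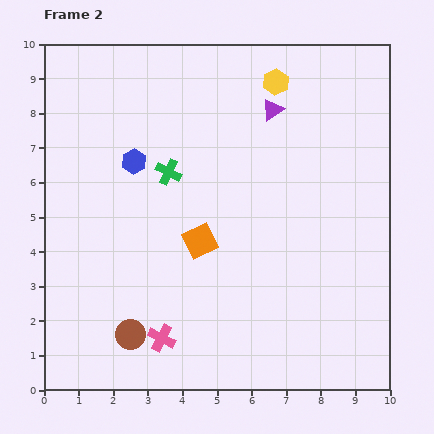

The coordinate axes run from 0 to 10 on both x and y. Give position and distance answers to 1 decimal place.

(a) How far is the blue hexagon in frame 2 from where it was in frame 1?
3.0

The blue hexagon moved from (0.8, 9.0) to (2.6, 6.6), a distance of √(1.8² + 2.4²) ≈ 3.0.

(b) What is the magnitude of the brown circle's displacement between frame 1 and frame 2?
0.6

The brown circle moved from (3.1, 1.8) to (2.5, 1.6), a distance of √(0.6² + 0.2²) ≈ 0.6.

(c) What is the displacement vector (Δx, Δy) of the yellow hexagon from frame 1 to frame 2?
(0.4, 2.3)

The yellow hexagon was at (6.3, 6.6) in frame 1 and (6.7, 8.9) in frame 2.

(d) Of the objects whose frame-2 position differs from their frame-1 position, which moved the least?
the brown circle

(moved 0.6)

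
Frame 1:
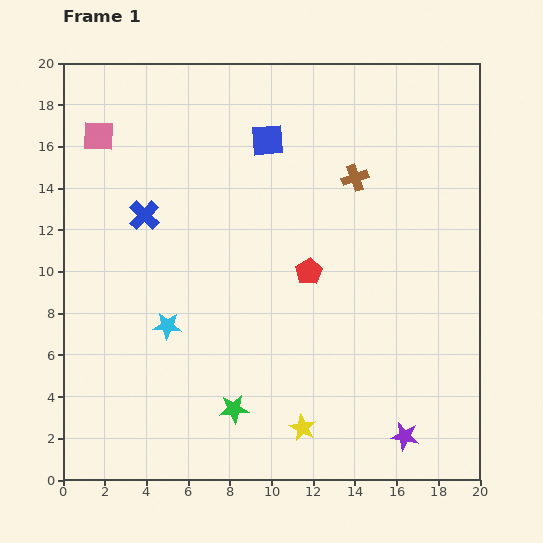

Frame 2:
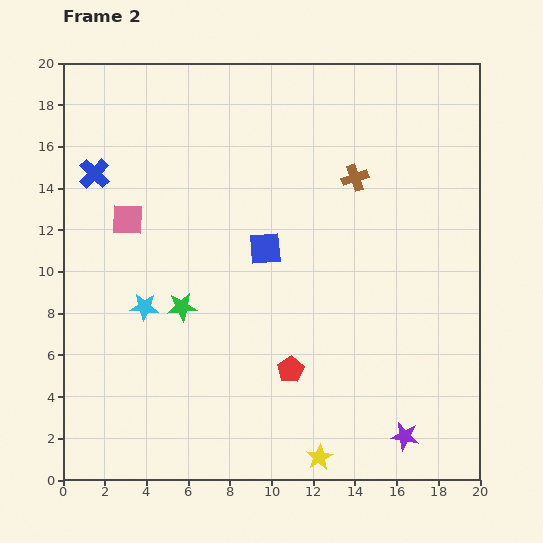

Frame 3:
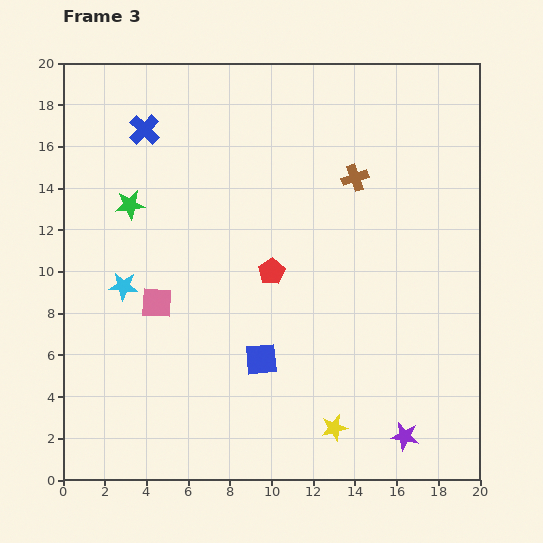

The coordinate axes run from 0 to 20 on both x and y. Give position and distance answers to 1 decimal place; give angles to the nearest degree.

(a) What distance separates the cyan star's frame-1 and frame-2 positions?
1.4

The cyan star moved from (5.0, 7.4) to (3.9, 8.3), a distance of √(1.1² + 0.9²) ≈ 1.4.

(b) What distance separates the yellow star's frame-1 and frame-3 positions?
1.5

The yellow star moved from (11.5, 2.5) to (13.0, 2.5), a distance of √(1.5² + 0.0²) ≈ 1.5.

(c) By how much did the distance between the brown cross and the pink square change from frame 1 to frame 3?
-1.3

Distance in frame 1: 12.5. Distance in frame 3: 11.2.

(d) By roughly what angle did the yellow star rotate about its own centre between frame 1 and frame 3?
30° clockwise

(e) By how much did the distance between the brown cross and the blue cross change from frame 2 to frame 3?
-2.1

Distance in frame 2: 12.5. Distance in frame 3: 10.4.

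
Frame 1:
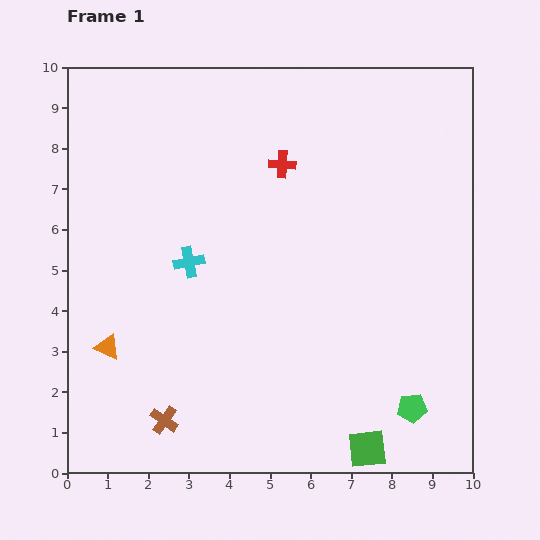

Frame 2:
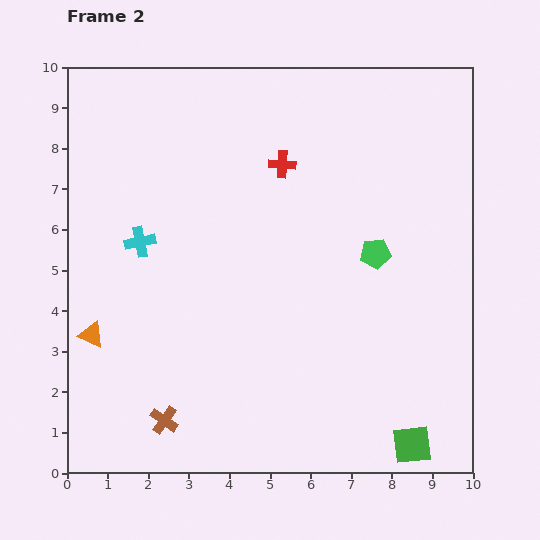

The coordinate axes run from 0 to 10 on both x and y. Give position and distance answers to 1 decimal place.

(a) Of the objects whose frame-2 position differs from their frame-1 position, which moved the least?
the orange triangle

(moved 0.5)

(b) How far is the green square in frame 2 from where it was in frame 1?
1.1

The green square moved from (7.4, 0.6) to (8.5, 0.7), a distance of √(1.1² + 0.1²) ≈ 1.1.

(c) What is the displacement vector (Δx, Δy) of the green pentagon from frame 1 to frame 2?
(-0.9, 3.8)

The green pentagon was at (8.5, 1.6) in frame 1 and (7.6, 5.4) in frame 2.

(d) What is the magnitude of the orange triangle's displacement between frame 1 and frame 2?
0.5

The orange triangle moved from (1.0, 3.1) to (0.6, 3.4), a distance of √(0.4² + 0.3²) ≈ 0.5.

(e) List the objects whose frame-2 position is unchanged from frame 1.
the red cross, the brown cross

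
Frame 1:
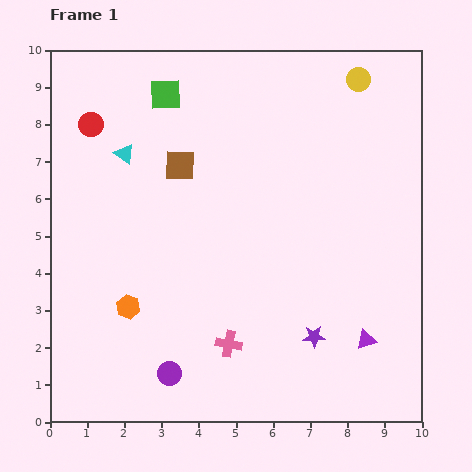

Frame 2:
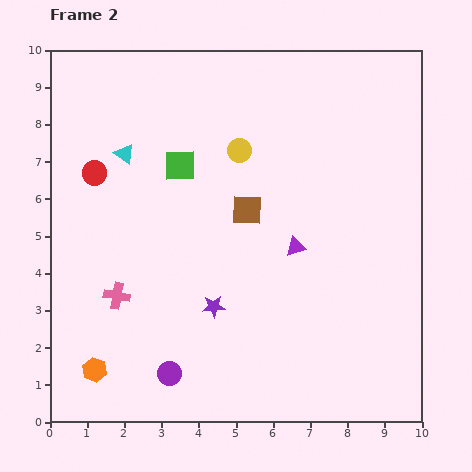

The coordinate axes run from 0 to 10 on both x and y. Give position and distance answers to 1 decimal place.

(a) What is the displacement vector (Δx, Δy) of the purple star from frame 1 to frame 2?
(-2.7, 0.8)

The purple star was at (7.1, 2.3) in frame 1 and (4.4, 3.1) in frame 2.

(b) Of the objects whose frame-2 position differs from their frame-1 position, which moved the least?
the red circle

(moved 1.3)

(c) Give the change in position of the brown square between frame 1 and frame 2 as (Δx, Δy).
(1.8, -1.2)

The brown square was at (3.5, 6.9) in frame 1 and (5.3, 5.7) in frame 2.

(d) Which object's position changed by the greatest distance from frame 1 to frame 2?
the yellow circle

(moved 3.7; next 3.3)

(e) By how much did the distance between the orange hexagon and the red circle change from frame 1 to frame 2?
+0.3

Distance in frame 1: 5.0. Distance in frame 2: 5.3.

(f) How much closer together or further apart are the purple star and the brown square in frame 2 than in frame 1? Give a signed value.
-3.0

Distance in frame 1: 5.8. Distance in frame 2: 2.8.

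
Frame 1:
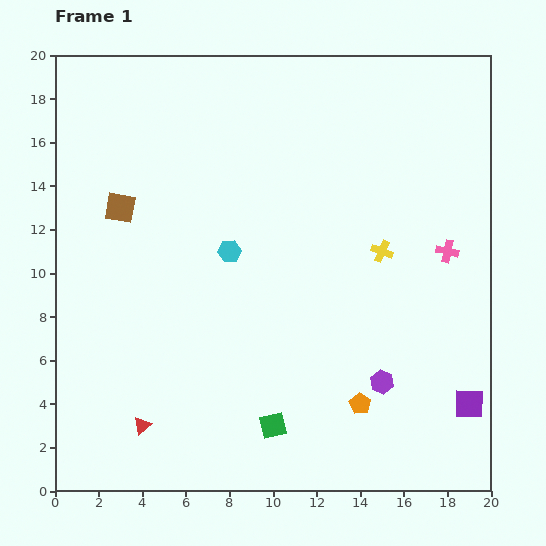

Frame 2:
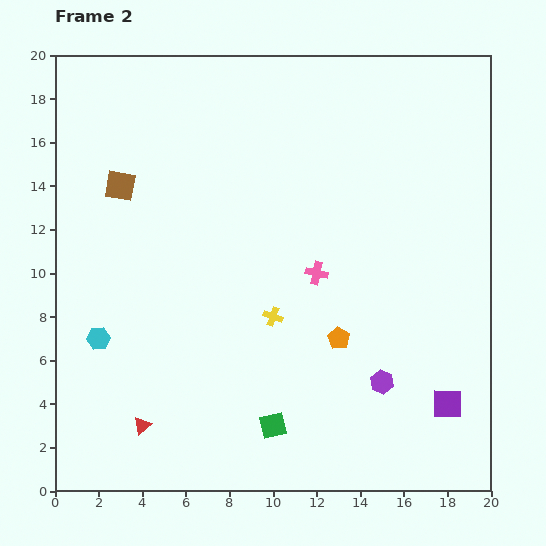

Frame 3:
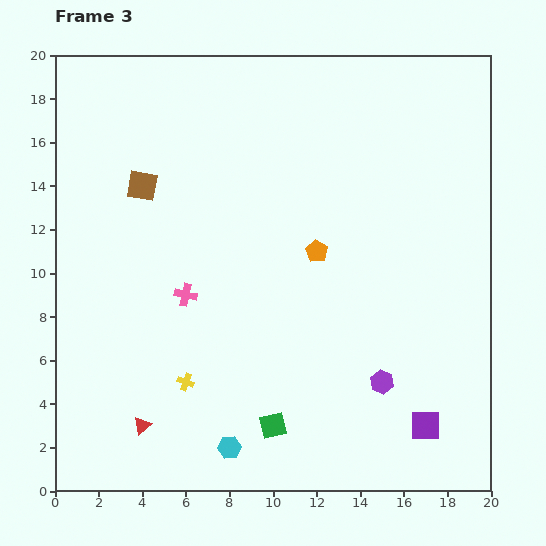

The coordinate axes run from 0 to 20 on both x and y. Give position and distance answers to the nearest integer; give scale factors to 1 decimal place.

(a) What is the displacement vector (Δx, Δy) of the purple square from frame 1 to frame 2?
(-1, 0)

The purple square was at (19, 4) in frame 1 and (18, 4) in frame 2.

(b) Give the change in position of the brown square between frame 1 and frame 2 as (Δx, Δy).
(0, 1)

The brown square was at (3, 13) in frame 1 and (3, 14) in frame 2.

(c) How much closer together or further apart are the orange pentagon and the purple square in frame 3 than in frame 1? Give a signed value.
+4

Distance in frame 1: 5. Distance in frame 3: 9.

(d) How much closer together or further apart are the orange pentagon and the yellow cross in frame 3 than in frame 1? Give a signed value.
+1

Distance in frame 1: 7. Distance in frame 3: 8.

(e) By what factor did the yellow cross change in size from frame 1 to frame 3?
0.8×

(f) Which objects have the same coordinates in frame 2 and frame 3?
the red triangle, the green square, the purple hexagon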